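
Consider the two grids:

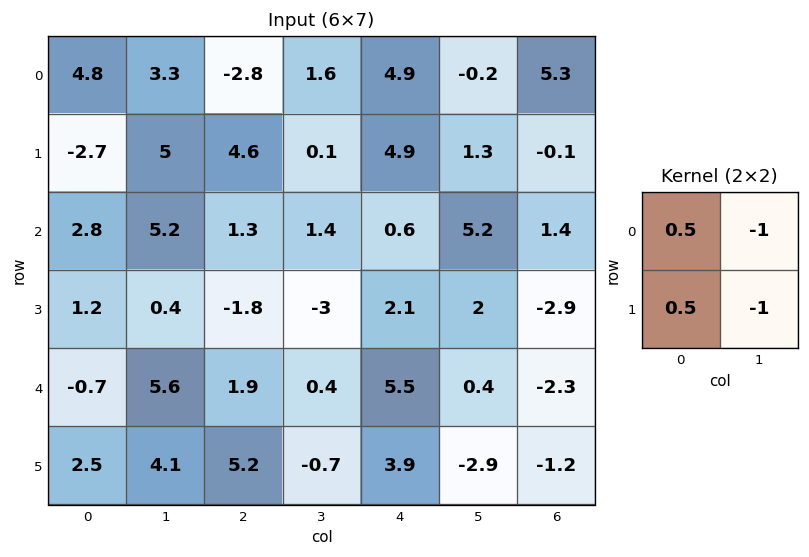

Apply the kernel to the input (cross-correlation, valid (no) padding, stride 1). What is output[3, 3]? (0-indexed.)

The receptive field on the input at this output position is [-3 2.1 / 0.4 5.5]. Elementwise product with the kernel and sum: -3·0.5 + 2.1·-1 + 0.4·0.5 + 5.5·-1.

-8.9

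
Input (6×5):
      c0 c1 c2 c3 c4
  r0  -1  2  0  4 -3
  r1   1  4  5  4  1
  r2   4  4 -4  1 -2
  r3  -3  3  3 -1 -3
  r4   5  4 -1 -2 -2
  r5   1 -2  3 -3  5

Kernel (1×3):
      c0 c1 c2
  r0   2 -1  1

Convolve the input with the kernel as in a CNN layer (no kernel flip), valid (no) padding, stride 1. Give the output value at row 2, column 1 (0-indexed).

13

The receptive field on the input at this output position is [4 -4 1]. Elementwise product with the kernel and sum: 4·2 + -4·-1 + 1·1.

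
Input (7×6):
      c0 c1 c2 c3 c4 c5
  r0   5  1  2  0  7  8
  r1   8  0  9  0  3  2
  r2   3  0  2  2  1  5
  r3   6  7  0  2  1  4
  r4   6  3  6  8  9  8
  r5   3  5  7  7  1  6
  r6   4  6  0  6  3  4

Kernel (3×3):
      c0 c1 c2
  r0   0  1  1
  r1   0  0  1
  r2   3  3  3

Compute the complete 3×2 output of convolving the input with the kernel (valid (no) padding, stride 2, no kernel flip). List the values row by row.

Output[0,0]: The receptive field on the input at this output position is [5 1 2 / 8 0 9 / 3 0 2]. Elementwise product with the kernel and sum: 1·1 + 2·1 + 9·1 + 3·3 + 0·3 + 2·3.
Output[0,1]: The receptive field on the input at this output position is [2 0 7 / 9 0 3 / 2 2 1]. Elementwise product with the kernel and sum: 0·1 + 7·1 + 3·1 + 2·3 + 2·3 + 1·3.

27 25
47 73
46 45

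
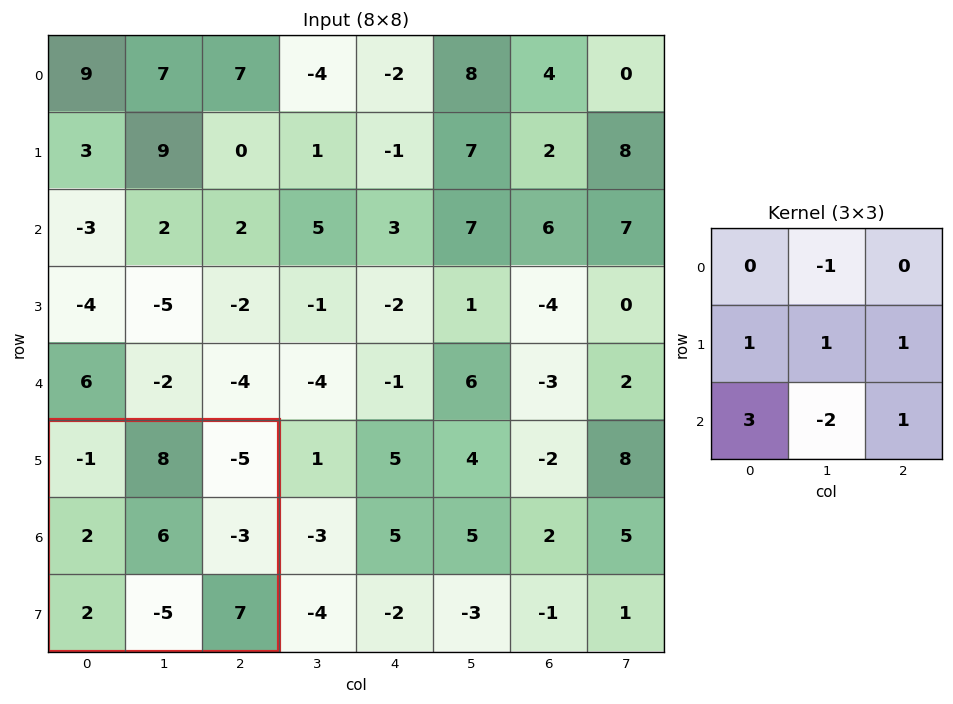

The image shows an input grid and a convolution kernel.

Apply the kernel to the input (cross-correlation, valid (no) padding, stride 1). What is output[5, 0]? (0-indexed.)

20

The receptive field on the input at this output position is [-1 8 -5 / 2 6 -3 / 2 -5 7]. Elementwise product with the kernel and sum: 8·-1 + 2·1 + 6·1 + -3·1 + 2·3 + -5·-2 + 7·1.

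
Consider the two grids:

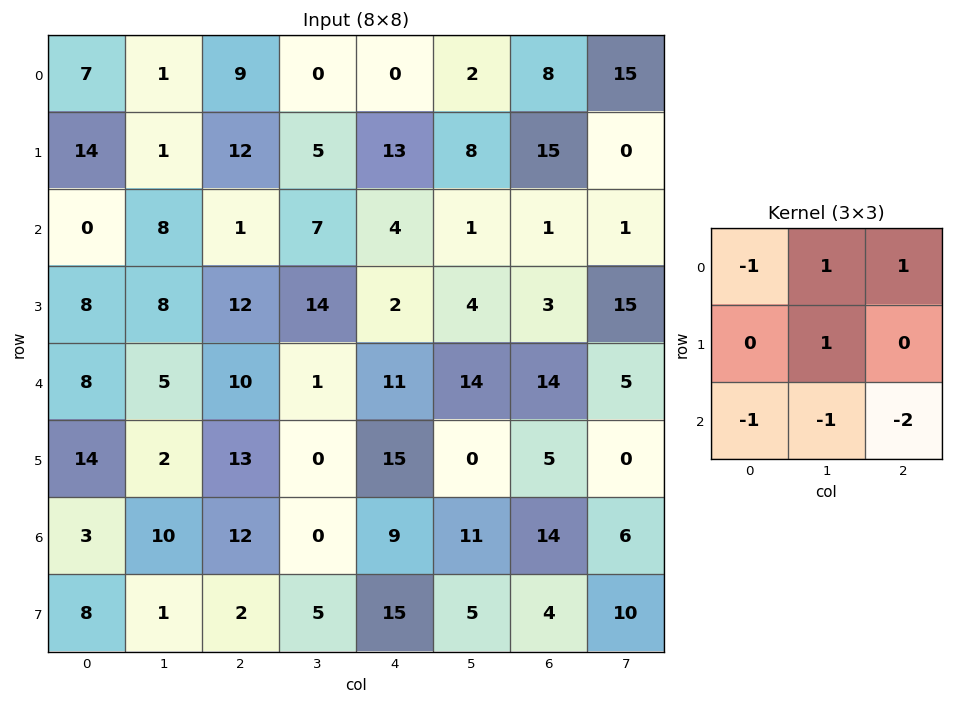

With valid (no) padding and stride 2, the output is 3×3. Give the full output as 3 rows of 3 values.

Output[0,0]: The receptive field on the input at this output position is [7 1 9 / 14 1 12 / 0 8 1]. Elementwise product with the kernel and sum: 7·-1 + 1·1 + 9·1 + 1·1 + 0·-1 + 8·-1 + 1·-2.

-6 -20 11
-16 -9 -51
-28 -28 -31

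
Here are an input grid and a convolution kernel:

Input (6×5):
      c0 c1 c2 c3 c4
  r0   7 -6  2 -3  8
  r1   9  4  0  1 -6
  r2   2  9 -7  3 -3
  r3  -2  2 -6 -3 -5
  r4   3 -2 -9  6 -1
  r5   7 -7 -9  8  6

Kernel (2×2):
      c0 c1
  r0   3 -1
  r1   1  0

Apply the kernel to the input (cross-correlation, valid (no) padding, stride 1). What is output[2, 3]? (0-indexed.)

The receptive field on the input at this output position is [3 -3 / -3 -5]. Elementwise product with the kernel and sum: 3·3 + -3·-1 + -3·1.

9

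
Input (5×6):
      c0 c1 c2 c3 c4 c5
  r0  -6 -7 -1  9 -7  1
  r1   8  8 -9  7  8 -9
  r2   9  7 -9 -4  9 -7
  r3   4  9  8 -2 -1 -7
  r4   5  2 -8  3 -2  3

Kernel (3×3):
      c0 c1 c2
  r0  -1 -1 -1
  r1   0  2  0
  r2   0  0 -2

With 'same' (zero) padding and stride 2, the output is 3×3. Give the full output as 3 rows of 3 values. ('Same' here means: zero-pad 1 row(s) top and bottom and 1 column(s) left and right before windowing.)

Output[0,0]: The receptive field on the zero-padded input at this output position is [0 0 0 / 0 -6 -7 / 0 8 8]. Elementwise product with the kernel and sum: 0·-1 + 0·-1 + 0·-1 + -6·2 + 8·-2.
Output[0,1]: The receptive field on the zero-padded input at this output position is [0 0 0 / -7 -1 9 / 8 -9 7]. Elementwise product with the kernel and sum: 0·-1 + 0·-1 + 0·-1 + -1·2 + 7·-2.

-28 -16 4
-16 -20 26
-3 -31 6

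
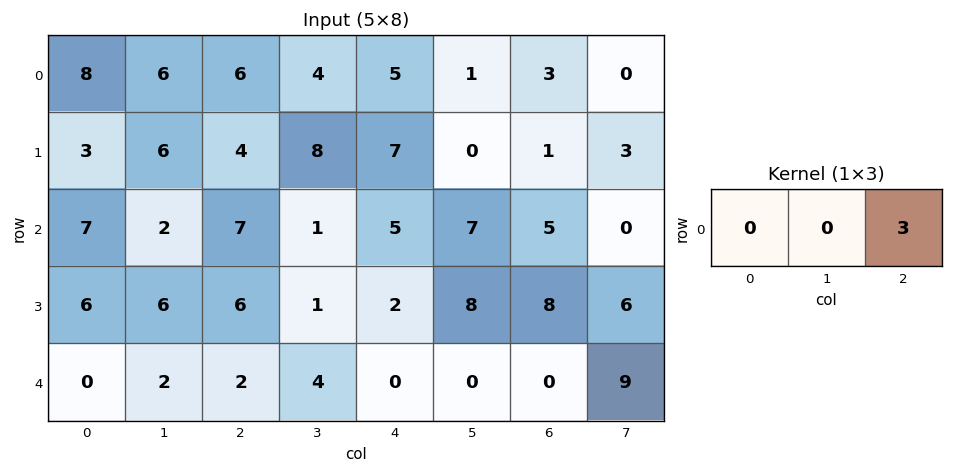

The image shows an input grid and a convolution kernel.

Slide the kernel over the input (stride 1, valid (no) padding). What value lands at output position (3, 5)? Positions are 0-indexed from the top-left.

18

The receptive field on the input at this output position is [8 8 6]. Elementwise product with the kernel and sum: 6·3.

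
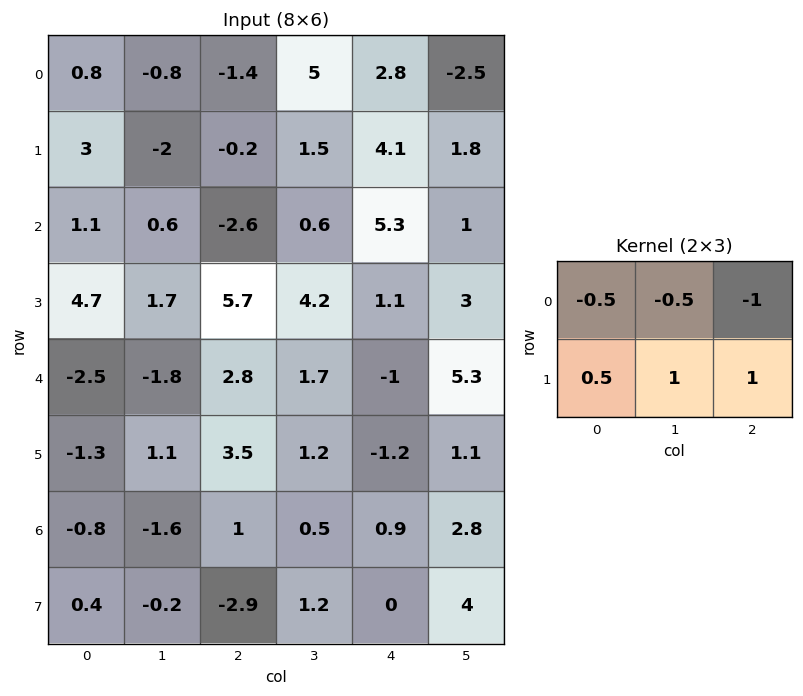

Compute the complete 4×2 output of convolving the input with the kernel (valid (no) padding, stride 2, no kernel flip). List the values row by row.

0.7 0.9
11.5 3.85
3.3 0.5
-2.7 -1.9

Output[0,0]: The receptive field on the input at this output position is [0.8 -0.8 -1.4 / 3 -2 -0.2]. Elementwise product with the kernel and sum: 0.8·-0.5 + -0.8·-0.5 + -1.4·-1 + 3·0.5 + -2·1 + -0.2·1.
Output[0,1]: The receptive field on the input at this output position is [-1.4 5 2.8 / -0.2 1.5 4.1]. Elementwise product with the kernel and sum: -1.4·-0.5 + 5·-0.5 + 2.8·-1 + -0.2·0.5 + 1.5·1 + 4.1·1.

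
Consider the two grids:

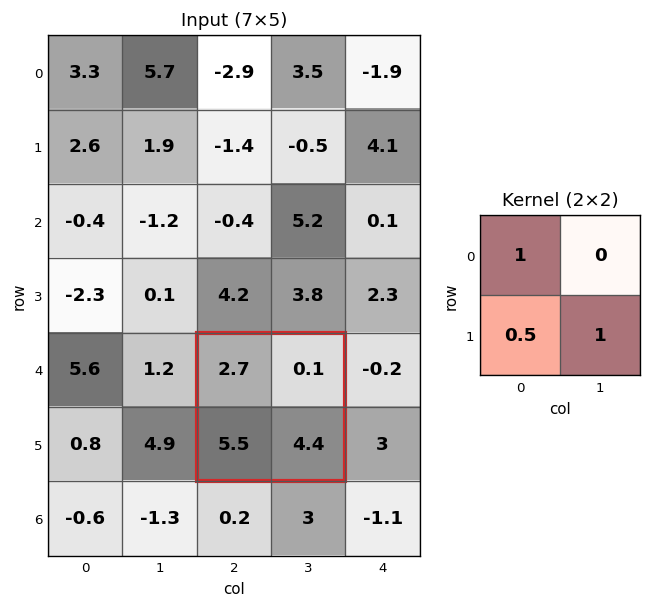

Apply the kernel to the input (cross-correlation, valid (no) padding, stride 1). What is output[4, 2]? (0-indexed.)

The receptive field on the input at this output position is [2.7 0.1 / 5.5 4.4]. Elementwise product with the kernel and sum: 2.7·1 + 5.5·0.5 + 4.4·1.

9.85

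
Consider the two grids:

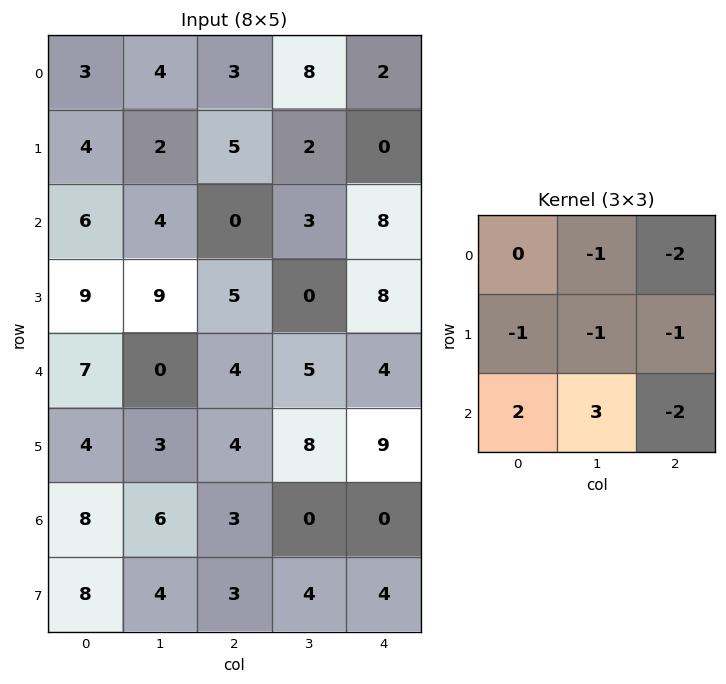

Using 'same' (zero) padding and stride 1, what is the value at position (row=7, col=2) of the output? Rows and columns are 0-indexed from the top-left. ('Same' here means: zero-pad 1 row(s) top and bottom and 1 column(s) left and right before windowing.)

-14

The receptive field on the zero-padded input at this output position is [6 3 0 / 4 3 4 / 0 0 0]. Elementwise product with the kernel and sum: 3·-1 + 0·-2 + 4·-1 + 3·-1 + 4·-1 + 0·2 + 0·3 + 0·-2.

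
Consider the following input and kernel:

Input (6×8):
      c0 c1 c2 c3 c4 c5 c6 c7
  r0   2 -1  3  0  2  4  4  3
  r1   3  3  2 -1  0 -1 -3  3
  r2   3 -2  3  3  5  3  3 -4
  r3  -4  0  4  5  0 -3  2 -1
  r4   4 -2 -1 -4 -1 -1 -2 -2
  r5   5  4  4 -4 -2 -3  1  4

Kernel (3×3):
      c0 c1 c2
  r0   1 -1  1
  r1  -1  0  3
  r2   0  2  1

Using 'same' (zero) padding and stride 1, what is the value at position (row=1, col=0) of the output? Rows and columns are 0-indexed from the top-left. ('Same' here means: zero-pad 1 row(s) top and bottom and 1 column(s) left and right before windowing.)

10

The receptive field on the zero-padded input at this output position is [0 2 -1 / 0 3 3 / 0 3 -2]. Elementwise product with the kernel and sum: 0·1 + 2·-1 + -1·1 + 0·-1 + 3·3 + 3·2 + -2·1.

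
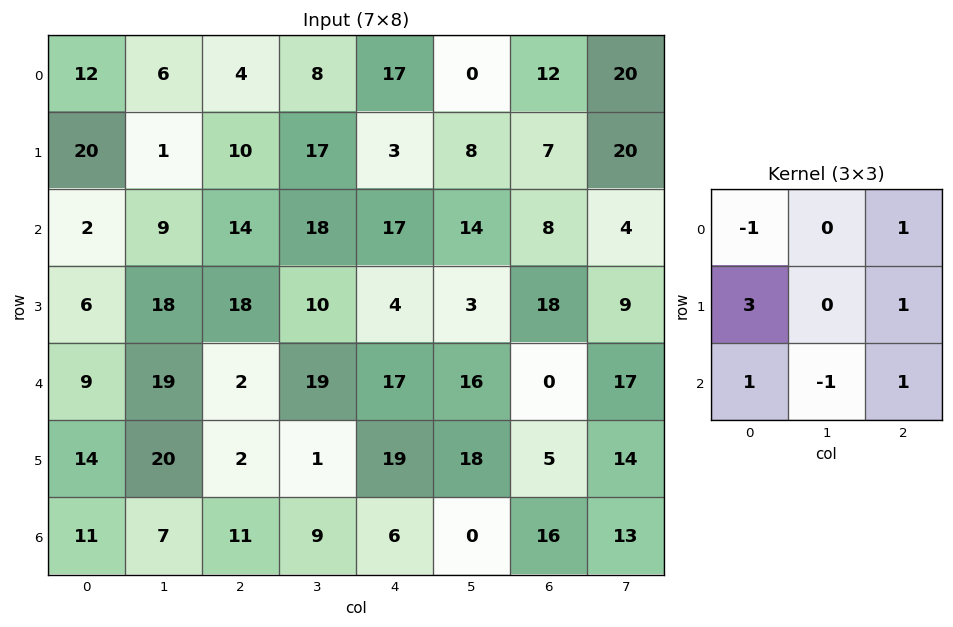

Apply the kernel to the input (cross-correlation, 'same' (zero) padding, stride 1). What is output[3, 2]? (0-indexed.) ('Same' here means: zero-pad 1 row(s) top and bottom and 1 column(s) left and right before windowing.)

The receptive field on the zero-padded input at this output position is [9 14 18 / 18 18 10 / 19 2 19]. Elementwise product with the kernel and sum: 9·-1 + 18·1 + 18·3 + 10·1 + 19·1 + 2·-1 + 19·1.

109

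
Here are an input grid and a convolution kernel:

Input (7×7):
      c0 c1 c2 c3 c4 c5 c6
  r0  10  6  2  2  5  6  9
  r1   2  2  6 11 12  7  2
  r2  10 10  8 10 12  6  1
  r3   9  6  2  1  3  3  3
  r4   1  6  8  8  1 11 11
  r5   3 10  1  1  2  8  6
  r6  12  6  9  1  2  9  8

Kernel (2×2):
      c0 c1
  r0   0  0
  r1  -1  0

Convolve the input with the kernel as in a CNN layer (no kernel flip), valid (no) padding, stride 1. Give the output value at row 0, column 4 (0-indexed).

-12

The receptive field on the input at this output position is [5 6 / 12 7]. Elementwise product with the kernel and sum: 12·-1.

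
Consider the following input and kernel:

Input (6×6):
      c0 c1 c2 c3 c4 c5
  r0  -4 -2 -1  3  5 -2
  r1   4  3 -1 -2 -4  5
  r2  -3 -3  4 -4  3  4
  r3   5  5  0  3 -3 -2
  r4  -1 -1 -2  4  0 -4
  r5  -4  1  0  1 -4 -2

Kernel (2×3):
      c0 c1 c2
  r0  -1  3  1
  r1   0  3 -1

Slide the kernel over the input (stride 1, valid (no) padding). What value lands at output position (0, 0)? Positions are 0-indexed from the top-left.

The receptive field on the input at this output position is [-4 -2 -1 / 4 3 -1]. Elementwise product with the kernel and sum: -4·-1 + -2·3 + -1·1 + 3·3 + -1·-1.

7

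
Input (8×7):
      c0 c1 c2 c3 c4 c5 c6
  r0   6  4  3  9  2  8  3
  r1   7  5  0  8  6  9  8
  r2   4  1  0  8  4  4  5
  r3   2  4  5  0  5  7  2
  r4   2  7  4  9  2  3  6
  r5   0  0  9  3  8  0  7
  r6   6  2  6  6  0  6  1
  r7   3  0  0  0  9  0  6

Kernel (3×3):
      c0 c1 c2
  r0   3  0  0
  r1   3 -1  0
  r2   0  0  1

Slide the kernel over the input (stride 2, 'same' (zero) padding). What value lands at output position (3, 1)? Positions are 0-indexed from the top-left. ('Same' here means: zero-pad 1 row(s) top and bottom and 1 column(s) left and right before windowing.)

0

The receptive field on the zero-padded input at this output position is [0 9 3 / 2 6 6 / 0 0 0]. Elementwise product with the kernel and sum: 0·3 + 2·3 + 6·-1 + 0·1.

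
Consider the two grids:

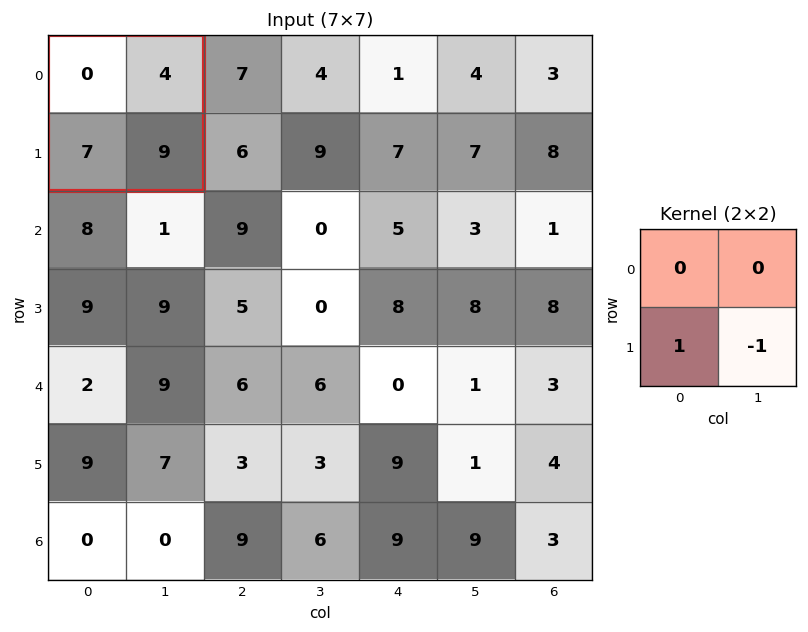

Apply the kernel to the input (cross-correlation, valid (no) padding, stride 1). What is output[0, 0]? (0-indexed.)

-2

The receptive field on the input at this output position is [0 4 / 7 9]. Elementwise product with the kernel and sum: 7·1 + 9·-1.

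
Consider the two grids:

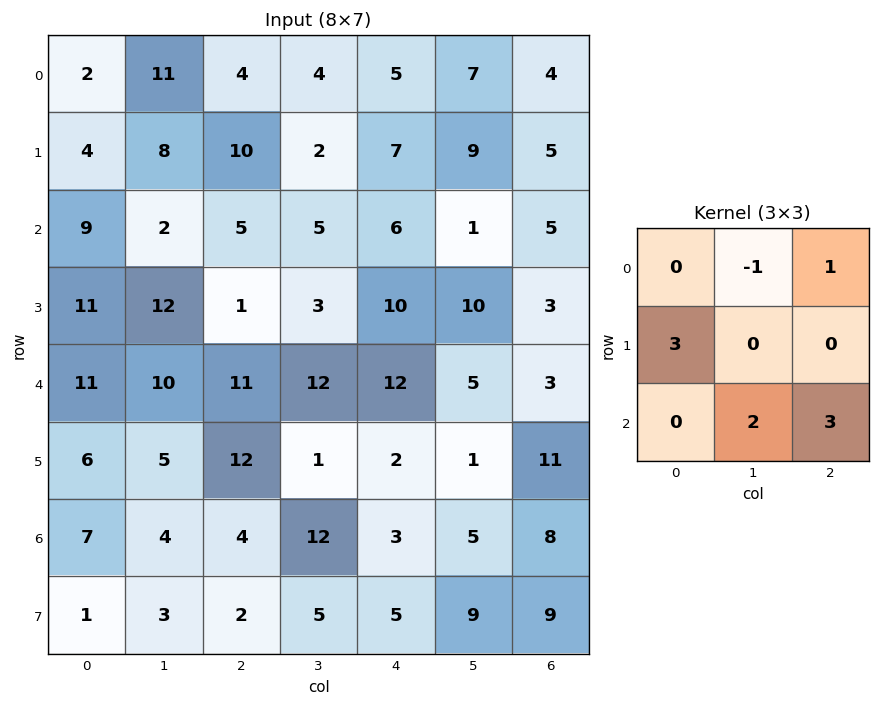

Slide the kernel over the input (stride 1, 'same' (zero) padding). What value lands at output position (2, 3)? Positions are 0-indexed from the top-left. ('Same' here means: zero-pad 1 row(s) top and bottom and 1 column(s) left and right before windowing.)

56

The receptive field on the zero-padded input at this output position is [10 2 7 / 5 5 6 / 1 3 10]. Elementwise product with the kernel and sum: 2·-1 + 7·1 + 5·3 + 3·2 + 10·3.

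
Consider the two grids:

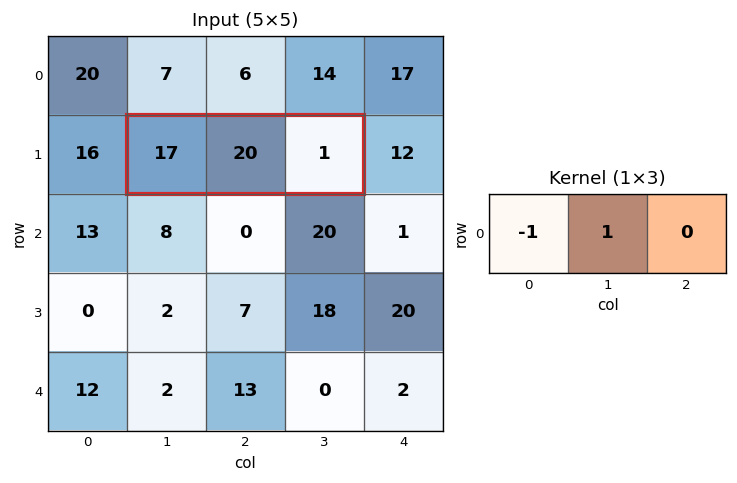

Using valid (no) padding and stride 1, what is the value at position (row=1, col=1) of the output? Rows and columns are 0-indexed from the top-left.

The receptive field on the input at this output position is [17 20 1]. Elementwise product with the kernel and sum: 17·-1 + 20·1.

3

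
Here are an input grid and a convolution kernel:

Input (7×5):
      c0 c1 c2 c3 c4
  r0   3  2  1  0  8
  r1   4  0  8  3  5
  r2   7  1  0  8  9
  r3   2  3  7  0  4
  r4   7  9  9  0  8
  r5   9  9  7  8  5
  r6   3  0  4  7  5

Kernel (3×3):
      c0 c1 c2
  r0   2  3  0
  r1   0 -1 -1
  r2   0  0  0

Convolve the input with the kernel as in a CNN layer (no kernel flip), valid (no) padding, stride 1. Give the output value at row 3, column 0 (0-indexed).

-5

The receptive field on the input at this output position is [2 3 7 / 7 9 9 / 9 9 7]. Elementwise product with the kernel and sum: 2·2 + 3·3 + 9·-1 + 9·-1.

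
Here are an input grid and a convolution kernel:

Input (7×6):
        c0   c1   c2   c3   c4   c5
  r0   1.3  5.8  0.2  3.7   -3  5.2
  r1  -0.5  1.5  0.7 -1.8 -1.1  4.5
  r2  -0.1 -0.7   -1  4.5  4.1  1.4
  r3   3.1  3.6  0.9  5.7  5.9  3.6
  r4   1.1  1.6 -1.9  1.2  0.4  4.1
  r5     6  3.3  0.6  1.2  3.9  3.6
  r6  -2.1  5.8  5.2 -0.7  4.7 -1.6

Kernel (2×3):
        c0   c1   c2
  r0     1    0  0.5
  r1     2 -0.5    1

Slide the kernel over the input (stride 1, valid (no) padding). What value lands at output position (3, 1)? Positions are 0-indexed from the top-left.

11.8

The receptive field on the input at this output position is [3.6 0.9 5.7 / 1.6 -1.9 1.2]. Elementwise product with the kernel and sum: 3.6·1 + 5.7·0.5 + 1.6·2 + -1.9·-0.5 + 1.2·1.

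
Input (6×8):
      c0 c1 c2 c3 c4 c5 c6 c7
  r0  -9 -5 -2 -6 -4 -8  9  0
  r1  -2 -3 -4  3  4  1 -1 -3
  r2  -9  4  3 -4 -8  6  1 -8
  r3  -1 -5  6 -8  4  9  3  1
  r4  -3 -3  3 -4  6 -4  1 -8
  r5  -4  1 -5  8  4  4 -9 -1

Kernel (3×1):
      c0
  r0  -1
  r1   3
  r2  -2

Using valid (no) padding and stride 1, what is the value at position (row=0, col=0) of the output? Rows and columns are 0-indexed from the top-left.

The receptive field on the input at this output position is [-9 / -2 / -9]. Elementwise product with the kernel and sum: -9·-1 + -2·3 + -9·-2.

21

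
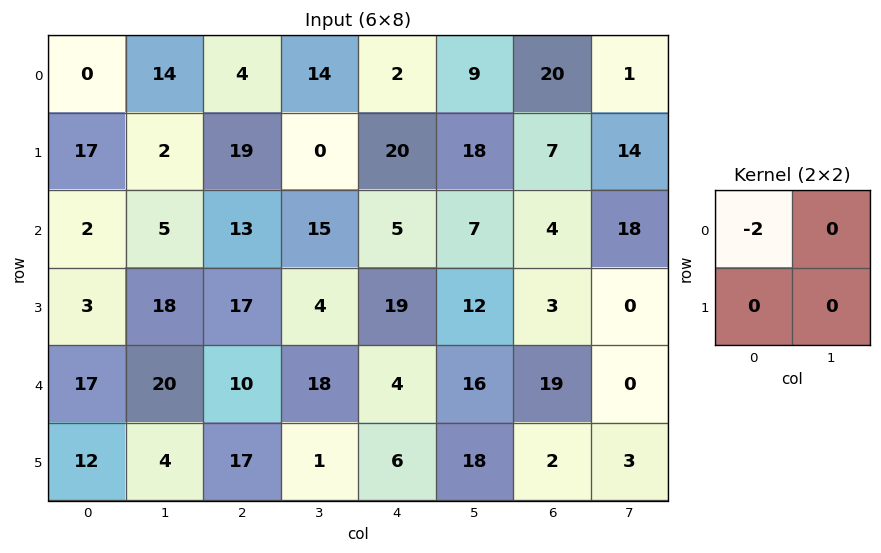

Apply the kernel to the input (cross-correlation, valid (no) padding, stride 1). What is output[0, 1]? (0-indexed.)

-28

The receptive field on the input at this output position is [14 4 / 2 19]. Elementwise product with the kernel and sum: 14·-2.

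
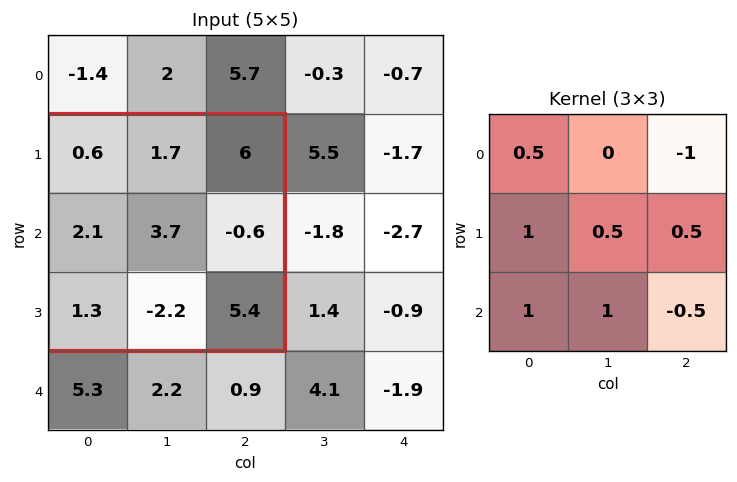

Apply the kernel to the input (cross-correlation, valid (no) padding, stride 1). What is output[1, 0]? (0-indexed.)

-5.65

The receptive field on the input at this output position is [0.6 1.7 6 / 2.1 3.7 -0.6 / 1.3 -2.2 5.4]. Elementwise product with the kernel and sum: 0.6·0.5 + 6·-1 + 2.1·1 + 3.7·0.5 + -0.6·0.5 + 1.3·1 + -2.2·1 + 5.4·-0.5.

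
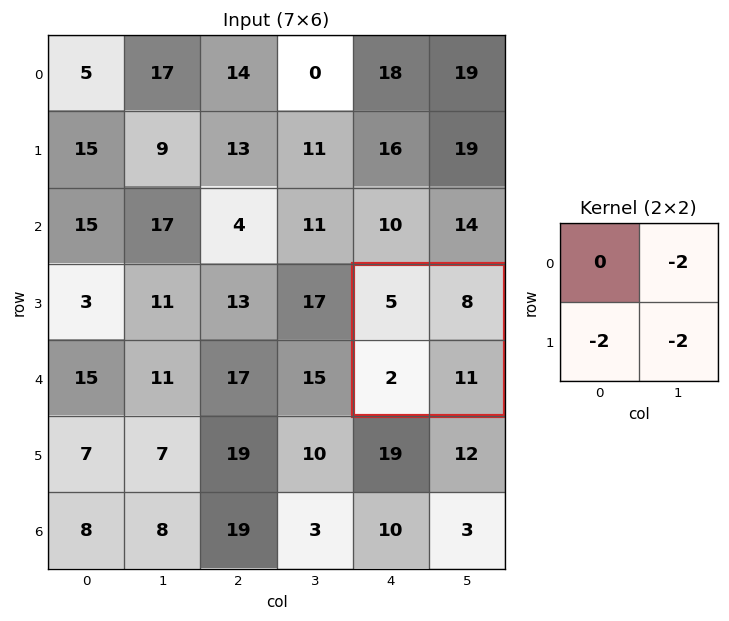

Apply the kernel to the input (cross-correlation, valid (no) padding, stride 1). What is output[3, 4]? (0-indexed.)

The receptive field on the input at this output position is [5 8 / 2 11]. Elementwise product with the kernel and sum: 8·-2 + 2·-2 + 11·-2.

-42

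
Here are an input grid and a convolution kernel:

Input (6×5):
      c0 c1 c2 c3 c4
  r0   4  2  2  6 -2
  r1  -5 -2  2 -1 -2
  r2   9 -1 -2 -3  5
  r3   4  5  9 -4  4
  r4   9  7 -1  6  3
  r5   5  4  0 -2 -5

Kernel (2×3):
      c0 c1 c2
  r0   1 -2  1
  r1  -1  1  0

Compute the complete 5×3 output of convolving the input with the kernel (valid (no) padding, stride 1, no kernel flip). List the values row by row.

Output[0,0]: The receptive field on the input at this output position is [4 2 2 / -5 -2 2]. Elementwise product with the kernel and sum: 4·1 + 2·-2 + 2·1 + -5·-1 + -2·1.

5 8 -15
-9 -8 1
10 4 -4
1 -25 28
-7 11 -12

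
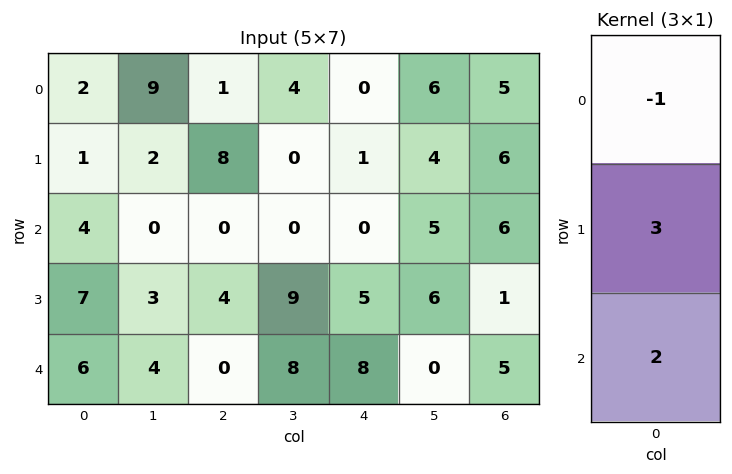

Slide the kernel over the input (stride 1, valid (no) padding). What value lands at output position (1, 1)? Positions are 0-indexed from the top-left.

The receptive field on the input at this output position is [2 / 0 / 3]. Elementwise product with the kernel and sum: 2·-1 + 0·3 + 3·2.

4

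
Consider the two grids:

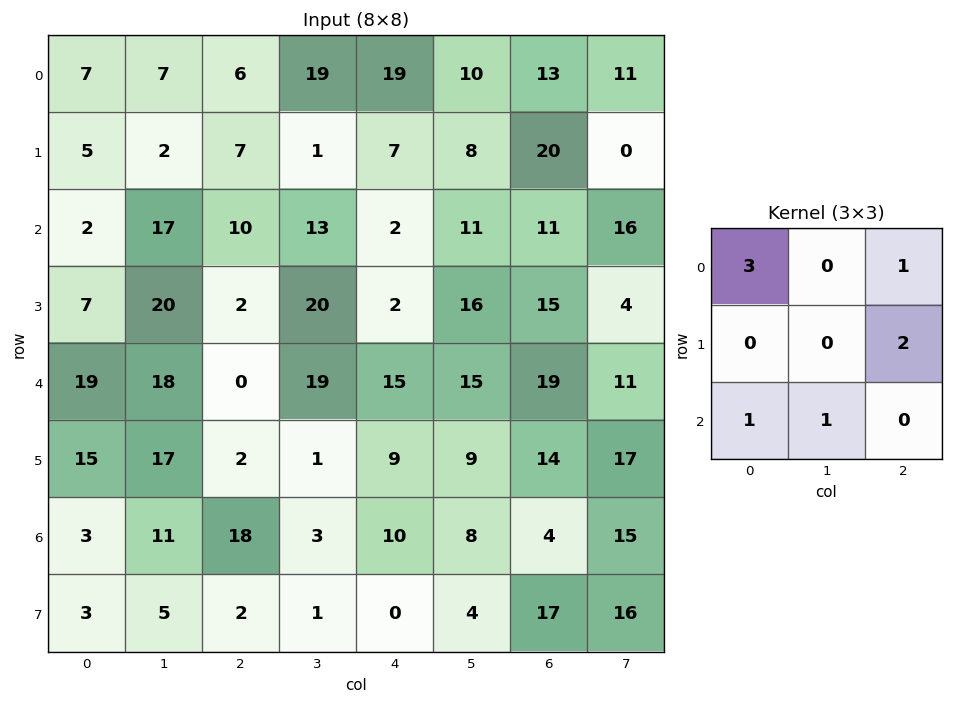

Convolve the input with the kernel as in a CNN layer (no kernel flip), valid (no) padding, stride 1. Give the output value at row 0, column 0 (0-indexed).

60

The receptive field on the input at this output position is [7 7 6 / 5 2 7 / 2 17 10]. Elementwise product with the kernel and sum: 7·3 + 6·1 + 7·2 + 2·1 + 17·1.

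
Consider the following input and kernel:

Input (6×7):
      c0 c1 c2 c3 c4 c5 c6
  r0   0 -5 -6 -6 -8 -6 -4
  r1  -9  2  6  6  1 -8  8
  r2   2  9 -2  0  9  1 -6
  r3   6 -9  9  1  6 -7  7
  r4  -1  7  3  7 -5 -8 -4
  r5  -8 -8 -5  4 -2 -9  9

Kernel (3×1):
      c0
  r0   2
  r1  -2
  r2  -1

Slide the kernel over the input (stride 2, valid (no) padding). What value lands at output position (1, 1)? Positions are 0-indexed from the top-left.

-25

The receptive field on the input at this output position is [-2 / 9 / 3]. Elementwise product with the kernel and sum: -2·2 + 9·-2 + 3·-1.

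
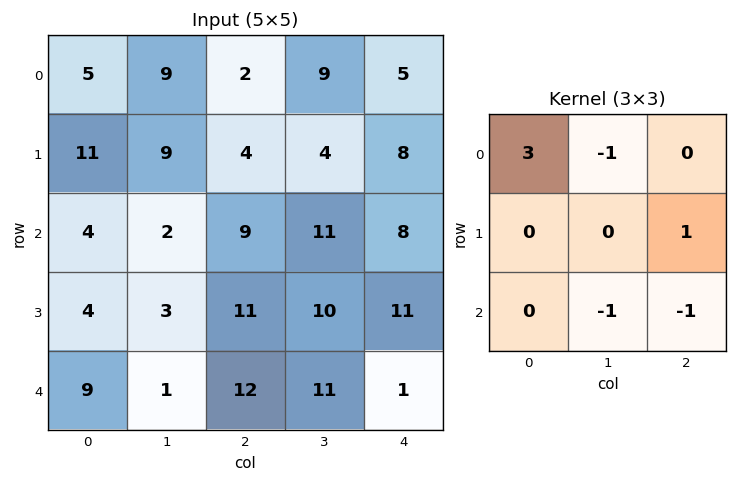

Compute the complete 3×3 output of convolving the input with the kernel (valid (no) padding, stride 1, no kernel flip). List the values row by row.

Output[0,0]: The receptive field on the input at this output position is [5 9 2 / 11 9 4 / 4 2 9]. Elementwise product with the kernel and sum: 5·3 + 9·-1 + 4·1 + 2·-1 + 9·-1.

-1 9 -14
19 13 -5
8 -16 15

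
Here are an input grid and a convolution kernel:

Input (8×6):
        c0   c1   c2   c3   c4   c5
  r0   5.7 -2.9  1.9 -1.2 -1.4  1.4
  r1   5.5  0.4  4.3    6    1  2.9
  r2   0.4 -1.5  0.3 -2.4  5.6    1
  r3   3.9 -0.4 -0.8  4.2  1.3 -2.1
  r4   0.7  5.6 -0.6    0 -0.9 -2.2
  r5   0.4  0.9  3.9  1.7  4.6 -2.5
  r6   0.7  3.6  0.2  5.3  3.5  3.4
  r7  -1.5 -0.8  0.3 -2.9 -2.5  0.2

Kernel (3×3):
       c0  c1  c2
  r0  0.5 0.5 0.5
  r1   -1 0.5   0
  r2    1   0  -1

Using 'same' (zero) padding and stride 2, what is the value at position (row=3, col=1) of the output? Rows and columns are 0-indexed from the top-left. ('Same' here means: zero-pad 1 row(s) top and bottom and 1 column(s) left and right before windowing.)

1.85

The receptive field on the zero-padded input at this output position is [0.9 3.9 1.7 / 3.6 0.2 5.3 / -0.8 0.3 -2.9]. Elementwise product with the kernel and sum: 0.9·0.5 + 3.9·0.5 + 1.7·0.5 + 3.6·-1 + 0.2·0.5 + -0.8·1 + -2.9·-1.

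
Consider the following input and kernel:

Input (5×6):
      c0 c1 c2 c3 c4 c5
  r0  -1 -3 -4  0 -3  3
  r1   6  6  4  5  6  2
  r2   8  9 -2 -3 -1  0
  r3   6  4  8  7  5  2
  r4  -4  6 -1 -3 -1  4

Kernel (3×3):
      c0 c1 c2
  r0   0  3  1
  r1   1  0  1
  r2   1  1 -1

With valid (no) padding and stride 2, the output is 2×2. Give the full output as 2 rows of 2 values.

Output[0,0]: The receptive field on the input at this output position is [-1 -3 -4 / 6 6 4 / 8 9 -2]. Elementwise product with the kernel and sum: -3·3 + -4·1 + 6·1 + 4·1 + 8·1 + 9·1 + -2·-1.

16 3
42 0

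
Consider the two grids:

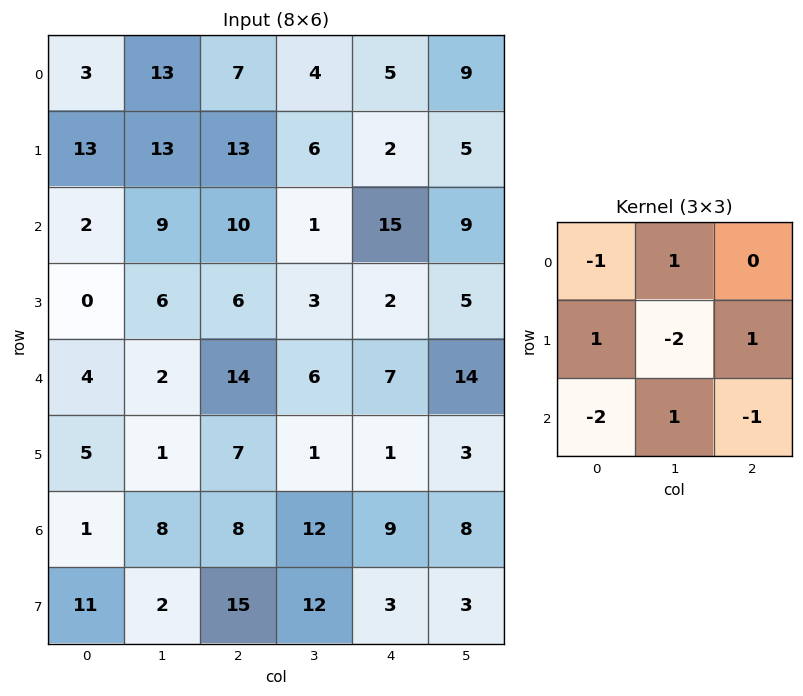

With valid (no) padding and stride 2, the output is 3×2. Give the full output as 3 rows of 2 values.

Output[0,0]: The receptive field on the input at this output position is [3 13 7 / 13 13 13 / 2 9 10]. Elementwise product with the kernel and sum: 3·-1 + 13·1 + 13·1 + 13·-2 + 13·1 + 2·-2 + 9·1 + 10·-1.
Output[0,1]: The receptive field on the input at this output position is [7 4 5 / 13 6 2 / 10 1 15]. Elementwise product with the kernel and sum: 7·-1 + 4·1 + 13·1 + 6·-2 + 2·1 + 10·-2 + 1·1 + 15·-1.

5 -34
-19 -36
6 -15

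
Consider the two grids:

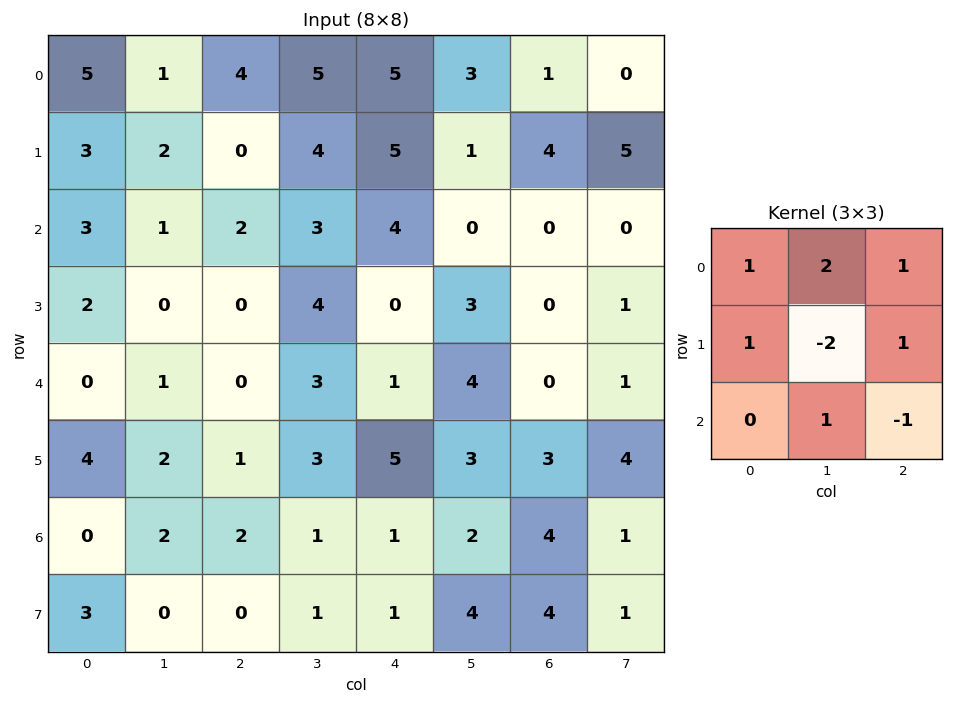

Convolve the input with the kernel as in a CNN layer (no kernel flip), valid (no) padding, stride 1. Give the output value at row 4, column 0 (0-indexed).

3

The receptive field on the input at this output position is [0 1 0 / 4 2 1 / 0 2 2]. Elementwise product with the kernel and sum: 0·1 + 1·2 + 0·1 + 4·1 + 2·-2 + 1·1 + 2·1 + 2·-1.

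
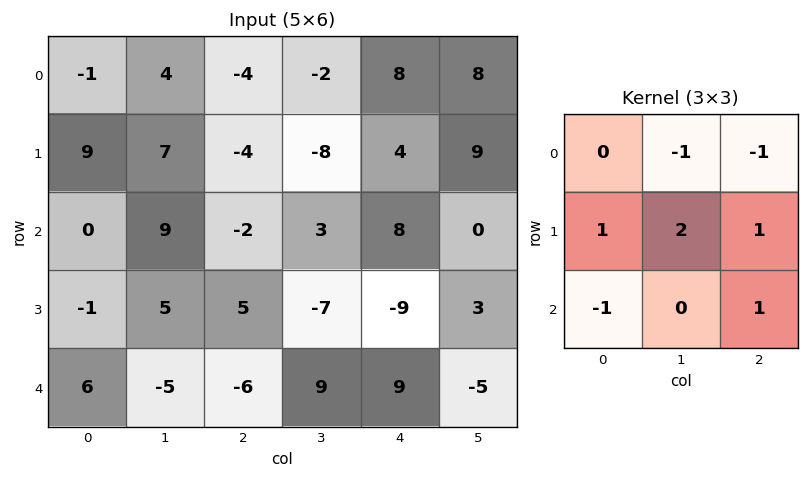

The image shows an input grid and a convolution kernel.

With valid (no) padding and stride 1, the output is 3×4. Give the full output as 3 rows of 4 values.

Output[0,0]: The receptive field on the input at this output position is [-1 4 -4 / 9 7 -4 / 0 9 -2]. Elementwise product with the kernel and sum: 4·-1 + -4·-1 + 9·1 + 7·2 + -4·1 + 0·-1 + -2·1.

17 -9 -12 -10
19 8 2 16
-5 21 -14 -44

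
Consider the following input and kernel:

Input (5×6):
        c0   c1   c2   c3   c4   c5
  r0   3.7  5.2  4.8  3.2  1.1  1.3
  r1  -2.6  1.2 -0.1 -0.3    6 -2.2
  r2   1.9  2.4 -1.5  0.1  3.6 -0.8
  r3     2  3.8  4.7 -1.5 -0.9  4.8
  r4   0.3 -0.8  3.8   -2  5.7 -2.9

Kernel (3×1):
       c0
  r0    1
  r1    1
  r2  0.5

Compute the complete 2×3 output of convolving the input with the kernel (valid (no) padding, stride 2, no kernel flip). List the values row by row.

Output[0,0]: The receptive field on the input at this output position is [3.7 / -2.6 / 1.9]. Elementwise product with the kernel and sum: 3.7·1 + -2.6·1 + 1.9·0.5.
Output[0,1]: The receptive field on the input at this output position is [4.8 / -0.1 / -1.5]. Elementwise product with the kernel and sum: 4.8·1 + -0.1·1 + -1.5·0.5.

2.05 3.95 8.9
4.05 5.1 5.55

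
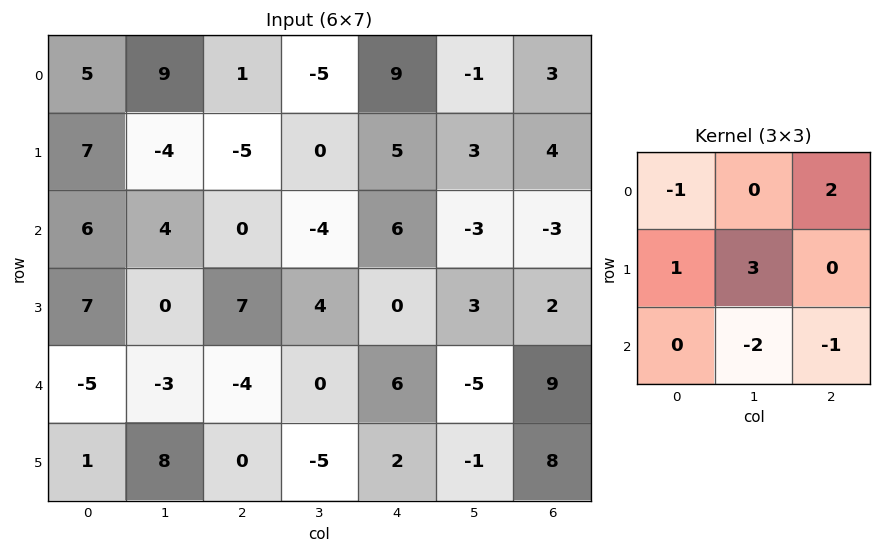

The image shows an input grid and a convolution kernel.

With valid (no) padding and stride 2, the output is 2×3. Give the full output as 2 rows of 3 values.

Output[0,0]: The receptive field on the input at this output position is [5 9 1 / 7 -4 -5 / 6 4 0]. Elementwise product with the kernel and sum: 5·-1 + 1·2 + 7·1 + -4·3 + 4·-2 + 0·-1.
Output[0,1]: The receptive field on the input at this output position is [1 -5 9 / -5 0 5 / 0 -4 6]. Elementwise product with the kernel and sum: 1·-1 + 9·2 + -5·1 + 0·3 + -4·-2 + 6·-1.

-16 14 20
11 25 -2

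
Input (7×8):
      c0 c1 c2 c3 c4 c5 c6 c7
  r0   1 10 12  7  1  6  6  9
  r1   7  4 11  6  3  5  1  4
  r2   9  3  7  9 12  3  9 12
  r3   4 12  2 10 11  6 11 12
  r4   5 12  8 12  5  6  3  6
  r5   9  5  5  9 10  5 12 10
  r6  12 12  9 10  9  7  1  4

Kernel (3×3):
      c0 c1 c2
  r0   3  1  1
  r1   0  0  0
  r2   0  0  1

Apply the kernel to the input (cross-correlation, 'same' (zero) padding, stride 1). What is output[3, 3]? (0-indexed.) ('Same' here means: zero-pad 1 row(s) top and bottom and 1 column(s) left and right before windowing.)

47

The receptive field on the zero-padded input at this output position is [7 9 12 / 2 10 11 / 8 12 5]. Elementwise product with the kernel and sum: 7·3 + 9·1 + 12·1 + 5·1.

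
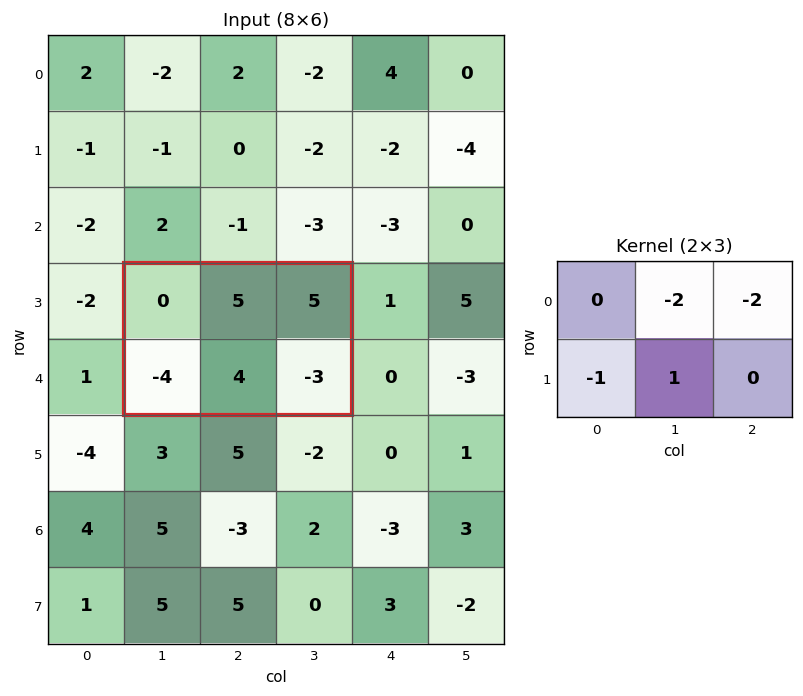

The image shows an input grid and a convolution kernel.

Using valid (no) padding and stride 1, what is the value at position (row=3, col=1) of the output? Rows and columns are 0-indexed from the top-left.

-12

The receptive field on the input at this output position is [0 5 5 / -4 4 -3]. Elementwise product with the kernel and sum: 5·-2 + 5·-2 + -4·-1 + 4·1.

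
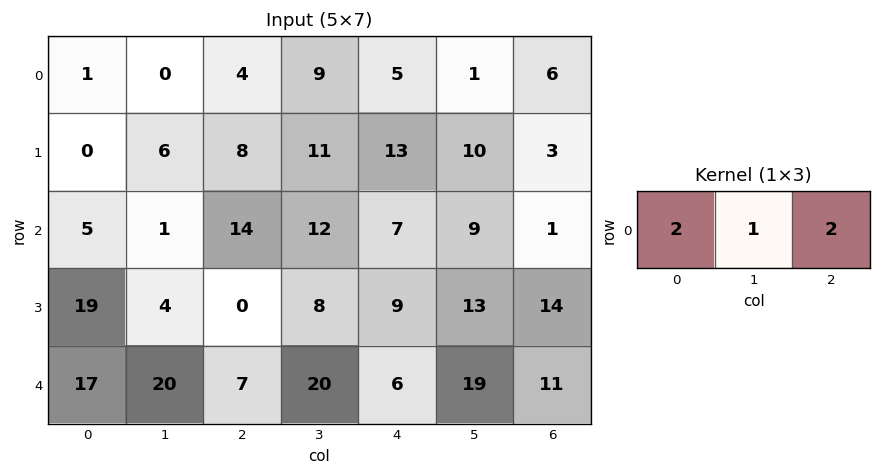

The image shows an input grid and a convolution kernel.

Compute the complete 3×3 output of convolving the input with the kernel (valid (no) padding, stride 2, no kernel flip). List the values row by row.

Output[0,0]: The receptive field on the input at this output position is [1 0 4]. Elementwise product with the kernel and sum: 1·2 + 0·1 + 4·2.
Output[0,1]: The receptive field on the input at this output position is [4 9 5]. Elementwise product with the kernel and sum: 4·2 + 9·1 + 5·2.

10 27 23
39 54 25
68 46 53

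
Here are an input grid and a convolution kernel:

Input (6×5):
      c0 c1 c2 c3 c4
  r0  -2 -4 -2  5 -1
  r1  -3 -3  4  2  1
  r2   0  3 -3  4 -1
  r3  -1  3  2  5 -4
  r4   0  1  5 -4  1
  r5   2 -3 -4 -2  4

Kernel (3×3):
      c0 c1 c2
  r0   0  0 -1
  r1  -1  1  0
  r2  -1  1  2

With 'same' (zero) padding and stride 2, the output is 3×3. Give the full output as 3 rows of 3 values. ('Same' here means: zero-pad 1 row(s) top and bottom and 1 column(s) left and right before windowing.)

Output[0,0]: The receptive field on the zero-padded input at this output position is [0 0 0 / 0 -2 -4 / 0 -3 -3]. Elementwise product with the kernel and sum: 0·-1 + 0·-1 + -2·1 + 0·-1 + -3·1 + -3·2.

-11 13 -7
8 1 -14
-7 -6 11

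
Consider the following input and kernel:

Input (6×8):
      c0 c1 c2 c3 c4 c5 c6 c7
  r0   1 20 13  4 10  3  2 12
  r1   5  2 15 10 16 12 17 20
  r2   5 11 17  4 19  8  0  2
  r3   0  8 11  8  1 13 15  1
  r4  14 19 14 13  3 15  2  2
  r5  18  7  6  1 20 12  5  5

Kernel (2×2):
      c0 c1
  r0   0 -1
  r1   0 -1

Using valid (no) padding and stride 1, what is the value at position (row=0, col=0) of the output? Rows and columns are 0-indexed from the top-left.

The receptive field on the input at this output position is [1 20 / 5 2]. Elementwise product with the kernel and sum: 20·-1 + 2·-1.

-22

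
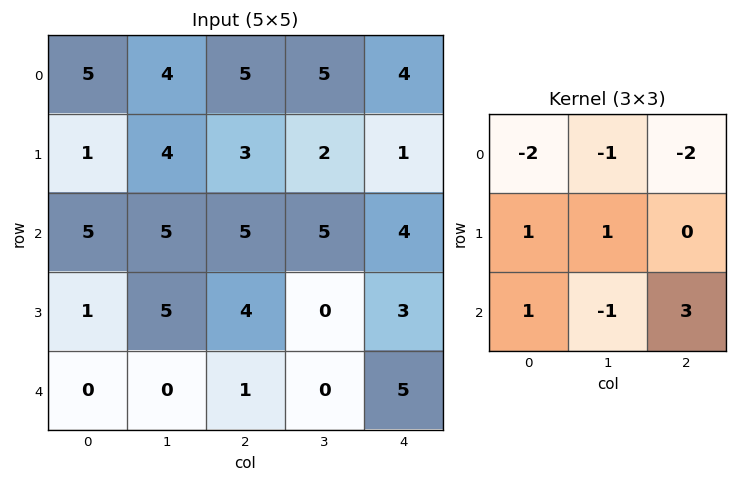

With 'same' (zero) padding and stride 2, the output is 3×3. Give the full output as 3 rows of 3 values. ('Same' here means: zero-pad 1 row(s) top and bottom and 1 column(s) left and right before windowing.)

16 16 10
10 -4 1
-11 -13 2

Output[0,0]: The receptive field on the zero-padded input at this output position is [0 0 0 / 0 5 4 / 0 1 4]. Elementwise product with the kernel and sum: 0·-2 + 0·-1 + 0·-2 + 0·1 + 5·1 + 0·1 + 1·-1 + 4·3.
Output[0,1]: The receptive field on the zero-padded input at this output position is [0 0 0 / 4 5 5 / 4 3 2]. Elementwise product with the kernel and sum: 0·-2 + 0·-1 + 0·-2 + 4·1 + 5·1 + 4·1 + 3·-1 + 2·3.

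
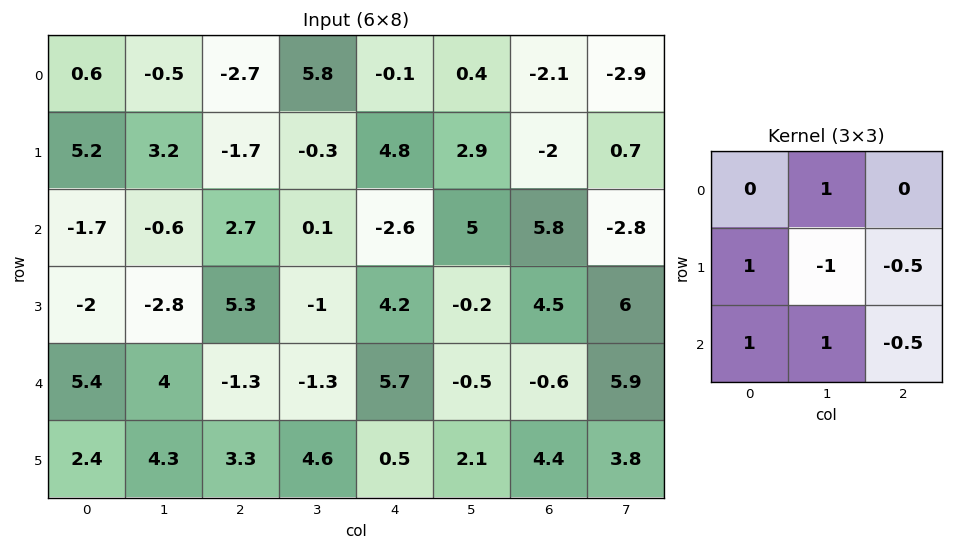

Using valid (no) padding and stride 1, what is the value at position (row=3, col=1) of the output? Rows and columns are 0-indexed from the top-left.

The receptive field on the input at this output position is [-2.8 5.3 -1 / 4 -1.3 -1.3 / 4.3 3.3 4.6]. Elementwise product with the kernel and sum: 5.3·1 + 4·1 + -1.3·-1 + -1.3·-0.5 + 4.3·1 + 3.3·1 + 4.6·-0.5.

16.55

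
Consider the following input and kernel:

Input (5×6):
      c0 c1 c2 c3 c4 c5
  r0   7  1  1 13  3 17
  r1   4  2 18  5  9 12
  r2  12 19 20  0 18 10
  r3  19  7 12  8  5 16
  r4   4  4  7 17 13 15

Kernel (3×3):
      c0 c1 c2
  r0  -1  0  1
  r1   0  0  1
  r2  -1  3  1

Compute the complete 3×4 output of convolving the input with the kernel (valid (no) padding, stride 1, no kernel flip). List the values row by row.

Output[0,0]: The receptive field on the input at this output position is [7 1 1 / 4 2 18 / 12 19 20]. Elementwise product with the kernel and sum: 7·-1 + 1·1 + 18·1 + 12·-1 + 19·3 + 20·1.

77 58 9 80
48 40 26 40
35 23 60 63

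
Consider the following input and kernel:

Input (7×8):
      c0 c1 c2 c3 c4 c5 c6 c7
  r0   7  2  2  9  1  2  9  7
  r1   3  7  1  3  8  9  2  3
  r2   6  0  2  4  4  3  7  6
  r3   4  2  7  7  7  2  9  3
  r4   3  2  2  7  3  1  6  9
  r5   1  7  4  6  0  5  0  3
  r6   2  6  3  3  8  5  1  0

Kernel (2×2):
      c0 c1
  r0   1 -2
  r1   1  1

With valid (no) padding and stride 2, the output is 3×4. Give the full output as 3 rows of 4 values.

13 -12 14 0
12 8 7 7
7 -2 6 -9

Output[0,0]: The receptive field on the input at this output position is [7 2 / 3 7]. Elementwise product with the kernel and sum: 7·1 + 2·-2 + 3·1 + 7·1.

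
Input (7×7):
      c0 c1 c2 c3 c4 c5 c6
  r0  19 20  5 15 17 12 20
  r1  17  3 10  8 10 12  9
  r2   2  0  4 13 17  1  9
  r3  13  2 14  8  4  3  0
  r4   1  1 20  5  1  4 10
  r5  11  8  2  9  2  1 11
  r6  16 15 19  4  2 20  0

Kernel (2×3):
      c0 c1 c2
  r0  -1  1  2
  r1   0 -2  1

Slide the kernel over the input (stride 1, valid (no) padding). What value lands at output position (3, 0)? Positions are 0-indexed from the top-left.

35

The receptive field on the input at this output position is [13 2 14 / 1 1 20]. Elementwise product with the kernel and sum: 13·-1 + 2·1 + 14·2 + 1·-2 + 20·1.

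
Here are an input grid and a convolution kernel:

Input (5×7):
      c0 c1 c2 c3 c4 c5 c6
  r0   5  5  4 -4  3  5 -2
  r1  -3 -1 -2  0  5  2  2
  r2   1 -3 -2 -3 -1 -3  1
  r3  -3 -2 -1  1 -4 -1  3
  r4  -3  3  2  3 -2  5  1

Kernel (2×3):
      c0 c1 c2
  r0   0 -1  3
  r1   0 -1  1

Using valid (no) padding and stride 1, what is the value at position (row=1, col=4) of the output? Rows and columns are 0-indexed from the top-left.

The receptive field on the input at this output position is [5 2 2 / -1 -3 1]. Elementwise product with the kernel and sum: 2·-1 + 2·3 + -3·-1 + 1·1.

8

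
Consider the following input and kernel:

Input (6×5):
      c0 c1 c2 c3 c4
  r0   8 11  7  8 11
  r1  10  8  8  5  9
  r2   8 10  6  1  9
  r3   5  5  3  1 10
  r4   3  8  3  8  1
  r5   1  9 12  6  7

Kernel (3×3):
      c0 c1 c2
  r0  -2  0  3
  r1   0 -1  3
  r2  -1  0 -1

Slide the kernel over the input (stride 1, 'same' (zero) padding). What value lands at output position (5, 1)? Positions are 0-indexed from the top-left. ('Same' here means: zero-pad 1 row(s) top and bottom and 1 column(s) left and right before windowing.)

The receptive field on the zero-padded input at this output position is [3 8 3 / 1 9 12 / 0 0 0]. Elementwise product with the kernel and sum: 3·-2 + 3·3 + 9·-1 + 12·3 + 0·-1 + 0·-1.

30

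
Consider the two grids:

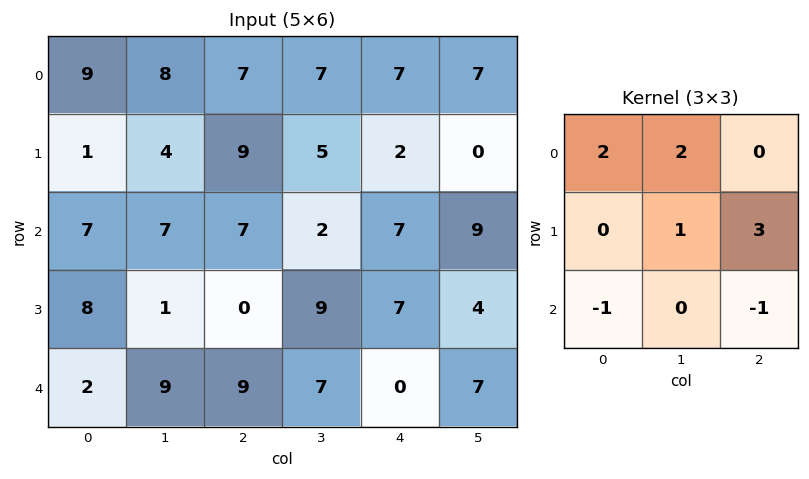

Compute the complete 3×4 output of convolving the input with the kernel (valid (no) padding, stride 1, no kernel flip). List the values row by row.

51 45 25 19
30 29 44 35
18 39 39 23

Output[0,0]: The receptive field on the input at this output position is [9 8 7 / 1 4 9 / 7 7 7]. Elementwise product with the kernel and sum: 9·2 + 8·2 + 4·1 + 9·3 + 7·-1 + 7·-1.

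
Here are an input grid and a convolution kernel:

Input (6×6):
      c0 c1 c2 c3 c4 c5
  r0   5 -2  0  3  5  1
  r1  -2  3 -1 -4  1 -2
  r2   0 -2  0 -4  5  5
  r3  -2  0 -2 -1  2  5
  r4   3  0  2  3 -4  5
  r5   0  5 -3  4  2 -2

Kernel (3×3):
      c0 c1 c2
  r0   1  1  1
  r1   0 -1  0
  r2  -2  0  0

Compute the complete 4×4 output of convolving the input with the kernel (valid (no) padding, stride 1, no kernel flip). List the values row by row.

0 6 12 16
6 -2 4 -8
-8 -4 -2 -2
-4 -15 2 2

Output[0,0]: The receptive field on the input at this output position is [5 -2 0 / -2 3 -1 / 0 -2 0]. Elementwise product with the kernel and sum: 5·1 + -2·1 + 0·1 + 3·-1 + 0·-2.
Output[0,1]: The receptive field on the input at this output position is [-2 0 3 / 3 -1 -4 / -2 0 -4]. Elementwise product with the kernel and sum: -2·1 + 0·1 + 3·1 + -1·-1 + -2·-2.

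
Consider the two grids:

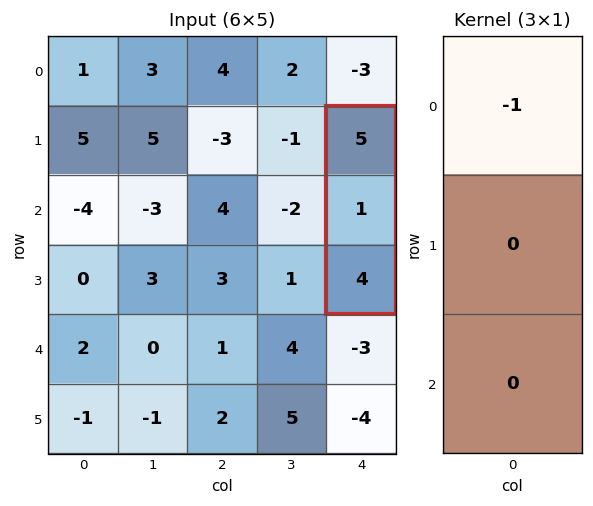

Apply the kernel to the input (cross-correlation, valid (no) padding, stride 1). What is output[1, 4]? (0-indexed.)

The receptive field on the input at this output position is [5 / 1 / 4]. Elementwise product with the kernel and sum: 5·-1.

-5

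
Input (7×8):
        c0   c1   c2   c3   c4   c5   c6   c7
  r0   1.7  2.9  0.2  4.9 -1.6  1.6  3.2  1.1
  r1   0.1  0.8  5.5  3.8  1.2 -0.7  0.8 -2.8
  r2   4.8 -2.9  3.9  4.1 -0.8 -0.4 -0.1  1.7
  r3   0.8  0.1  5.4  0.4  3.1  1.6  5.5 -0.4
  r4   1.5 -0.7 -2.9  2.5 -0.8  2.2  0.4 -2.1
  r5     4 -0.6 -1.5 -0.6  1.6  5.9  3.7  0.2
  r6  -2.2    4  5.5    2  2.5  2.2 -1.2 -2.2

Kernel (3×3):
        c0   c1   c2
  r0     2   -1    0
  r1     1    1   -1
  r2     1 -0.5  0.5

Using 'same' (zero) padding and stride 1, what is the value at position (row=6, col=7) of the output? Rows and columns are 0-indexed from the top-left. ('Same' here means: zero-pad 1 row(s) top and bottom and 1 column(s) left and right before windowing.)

The receptive field on the zero-padded input at this output position is [3.7 0.2 0 / -1.2 -2.2 0 / 0 0 0]. Elementwise product with the kernel and sum: 3.7·2 + 0.2·-1 + -1.2·1 + -2.2·1 + 0·-1 + 0·1 + 0·-0.5 + 0·0.5.

3.8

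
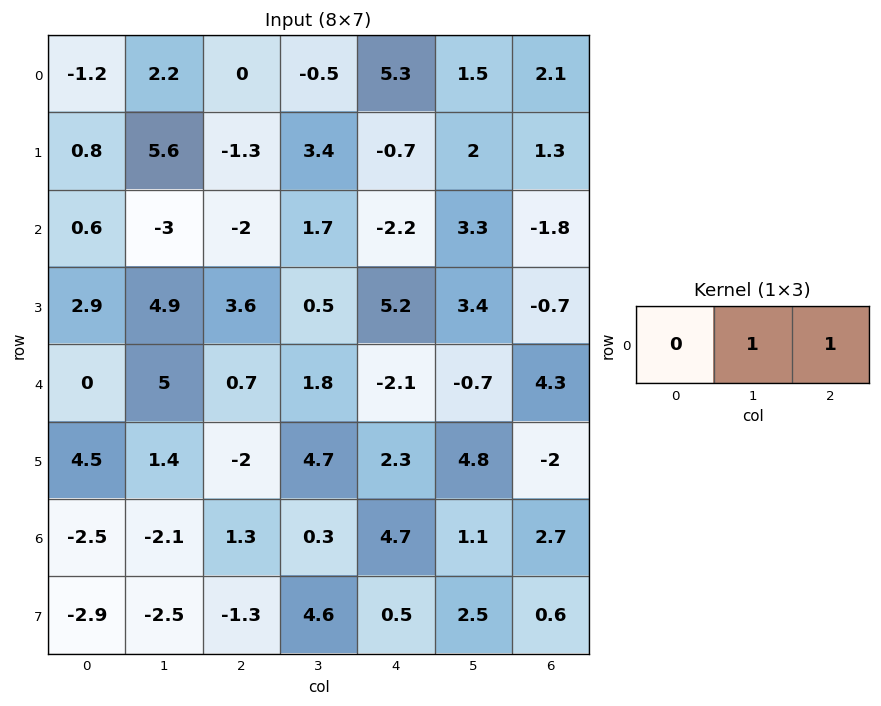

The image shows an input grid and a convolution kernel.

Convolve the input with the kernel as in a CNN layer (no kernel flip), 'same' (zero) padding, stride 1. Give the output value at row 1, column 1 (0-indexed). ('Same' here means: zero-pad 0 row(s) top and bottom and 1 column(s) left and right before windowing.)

The receptive field on the zero-padded input at this output position is [0.8 5.6 -1.3]. Elementwise product with the kernel and sum: 5.6·1 + -1.3·1.

4.3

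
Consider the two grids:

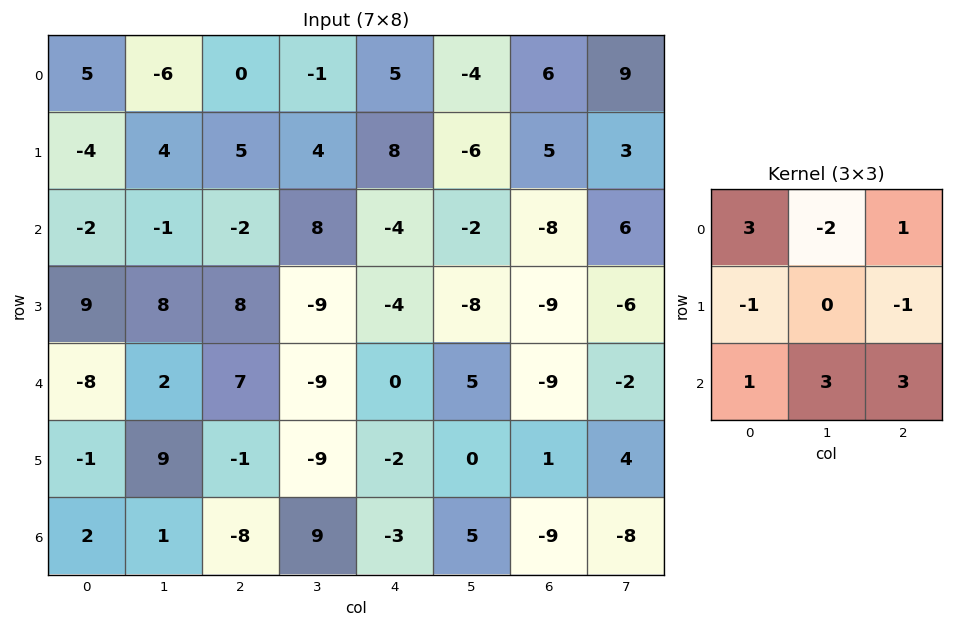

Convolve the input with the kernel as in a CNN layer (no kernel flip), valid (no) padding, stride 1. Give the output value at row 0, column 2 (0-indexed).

4

The receptive field on the input at this output position is [0 -1 5 / 5 4 8 / -2 8 -4]. Elementwise product with the kernel and sum: 0·3 + -1·-2 + 5·1 + 5·-1 + 8·-1 + -2·1 + 8·3 + -4·3.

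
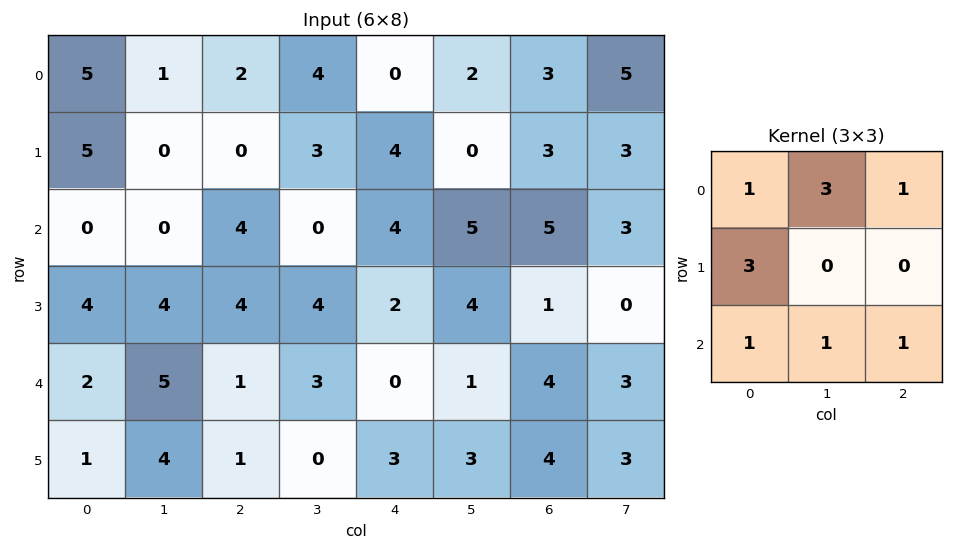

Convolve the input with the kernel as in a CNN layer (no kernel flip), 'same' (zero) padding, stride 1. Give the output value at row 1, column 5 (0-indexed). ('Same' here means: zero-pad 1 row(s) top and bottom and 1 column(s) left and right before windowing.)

The receptive field on the zero-padded input at this output position is [0 2 3 / 4 0 3 / 4 5 5]. Elementwise product with the kernel and sum: 0·1 + 2·3 + 3·1 + 4·3 + 4·1 + 5·1 + 5·1.

35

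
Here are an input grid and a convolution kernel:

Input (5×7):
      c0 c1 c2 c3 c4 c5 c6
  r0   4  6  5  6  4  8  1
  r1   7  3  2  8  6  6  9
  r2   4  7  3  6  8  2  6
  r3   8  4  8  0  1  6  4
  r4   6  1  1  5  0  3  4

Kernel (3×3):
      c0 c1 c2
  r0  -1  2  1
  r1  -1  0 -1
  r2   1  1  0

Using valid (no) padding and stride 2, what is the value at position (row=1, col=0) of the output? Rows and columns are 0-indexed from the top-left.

4

The receptive field on the input at this output position is [4 7 3 / 8 4 8 / 6 1 1]. Elementwise product with the kernel and sum: 4·-1 + 7·2 + 3·1 + 8·-1 + 8·-1 + 6·1 + 1·1.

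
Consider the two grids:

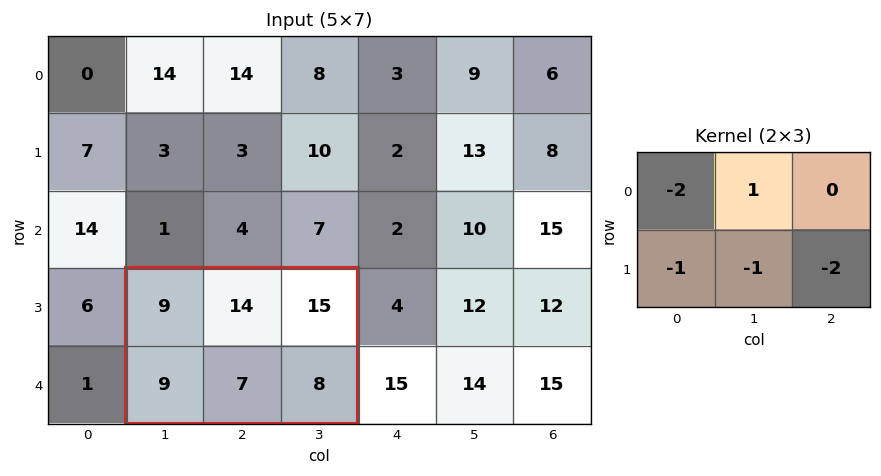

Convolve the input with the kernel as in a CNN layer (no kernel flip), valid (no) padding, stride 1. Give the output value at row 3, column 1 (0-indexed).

-36

The receptive field on the input at this output position is [9 14 15 / 9 7 8]. Elementwise product with the kernel and sum: 9·-2 + 14·1 + 9·-1 + 7·-1 + 8·-2.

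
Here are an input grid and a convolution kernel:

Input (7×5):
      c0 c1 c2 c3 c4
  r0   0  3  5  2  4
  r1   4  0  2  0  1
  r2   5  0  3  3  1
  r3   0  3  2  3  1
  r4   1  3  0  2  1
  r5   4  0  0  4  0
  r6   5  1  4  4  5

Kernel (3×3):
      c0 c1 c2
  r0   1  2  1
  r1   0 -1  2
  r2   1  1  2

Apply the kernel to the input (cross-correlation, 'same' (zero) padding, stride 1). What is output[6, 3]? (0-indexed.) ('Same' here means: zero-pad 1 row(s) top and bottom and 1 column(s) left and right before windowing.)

14

The receptive field on the zero-padded input at this output position is [0 4 0 / 4 4 5 / 0 0 0]. Elementwise product with the kernel and sum: 0·1 + 4·2 + 0·1 + 4·-1 + 5·2 + 0·1 + 0·1 + 0·2.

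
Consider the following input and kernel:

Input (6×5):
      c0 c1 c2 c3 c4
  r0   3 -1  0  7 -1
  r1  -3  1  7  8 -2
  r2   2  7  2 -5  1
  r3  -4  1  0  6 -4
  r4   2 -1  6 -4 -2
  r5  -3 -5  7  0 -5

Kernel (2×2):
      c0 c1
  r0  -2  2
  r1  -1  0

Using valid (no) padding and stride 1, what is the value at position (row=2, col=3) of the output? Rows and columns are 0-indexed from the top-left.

6

The receptive field on the input at this output position is [-5 1 / 6 -4]. Elementwise product with the kernel and sum: -5·-2 + 1·2 + 6·-1.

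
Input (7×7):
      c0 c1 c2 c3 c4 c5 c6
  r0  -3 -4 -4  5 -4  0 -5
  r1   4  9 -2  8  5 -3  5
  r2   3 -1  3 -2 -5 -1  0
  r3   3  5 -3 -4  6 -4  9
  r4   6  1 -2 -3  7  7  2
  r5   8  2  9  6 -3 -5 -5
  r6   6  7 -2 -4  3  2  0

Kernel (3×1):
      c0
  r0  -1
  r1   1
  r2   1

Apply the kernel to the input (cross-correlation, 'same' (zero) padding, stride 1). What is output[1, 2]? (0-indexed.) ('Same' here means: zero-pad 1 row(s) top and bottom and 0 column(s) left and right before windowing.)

The receptive field on the zero-padded input at this output position is [-4 / -2 / 3]. Elementwise product with the kernel and sum: -4·-1 + -2·1 + 3·1.

5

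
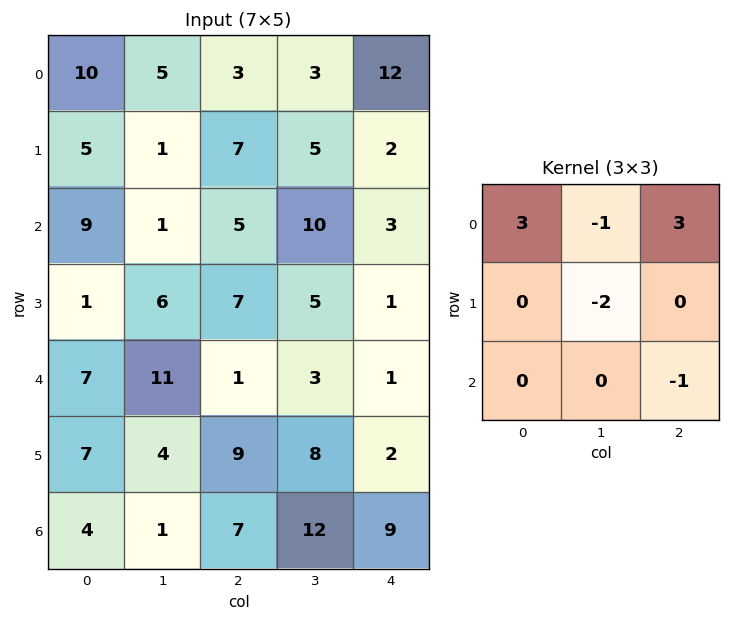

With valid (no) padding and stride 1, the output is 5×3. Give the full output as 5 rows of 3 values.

27 -3 29
26 -4 1
28 11 3
-13 16 11
-2 11 -22

Output[0,0]: The receptive field on the input at this output position is [10 5 3 / 5 1 7 / 9 1 5]. Elementwise product with the kernel and sum: 10·3 + 5·-1 + 3·3 + 1·-2 + 5·-1.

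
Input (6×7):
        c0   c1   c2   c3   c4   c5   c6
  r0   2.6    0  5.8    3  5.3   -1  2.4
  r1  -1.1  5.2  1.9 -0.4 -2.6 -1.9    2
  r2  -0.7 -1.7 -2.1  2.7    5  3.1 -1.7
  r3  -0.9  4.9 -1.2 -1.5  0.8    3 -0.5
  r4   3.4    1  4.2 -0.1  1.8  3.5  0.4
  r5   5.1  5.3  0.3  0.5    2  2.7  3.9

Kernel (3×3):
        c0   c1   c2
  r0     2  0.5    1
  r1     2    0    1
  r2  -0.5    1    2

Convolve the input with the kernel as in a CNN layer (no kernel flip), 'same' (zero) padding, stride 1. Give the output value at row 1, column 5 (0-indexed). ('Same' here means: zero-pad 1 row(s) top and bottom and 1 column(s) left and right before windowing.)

6.5

The receptive field on the zero-padded input at this output position is [5.3 -1 2.4 / -2.6 -1.9 2 / 5 3.1 -1.7]. Elementwise product with the kernel and sum: 5.3·2 + -1·0.5 + 2.4·1 + -2.6·2 + 2·1 + 5·-0.5 + 3.1·1 + -1.7·2.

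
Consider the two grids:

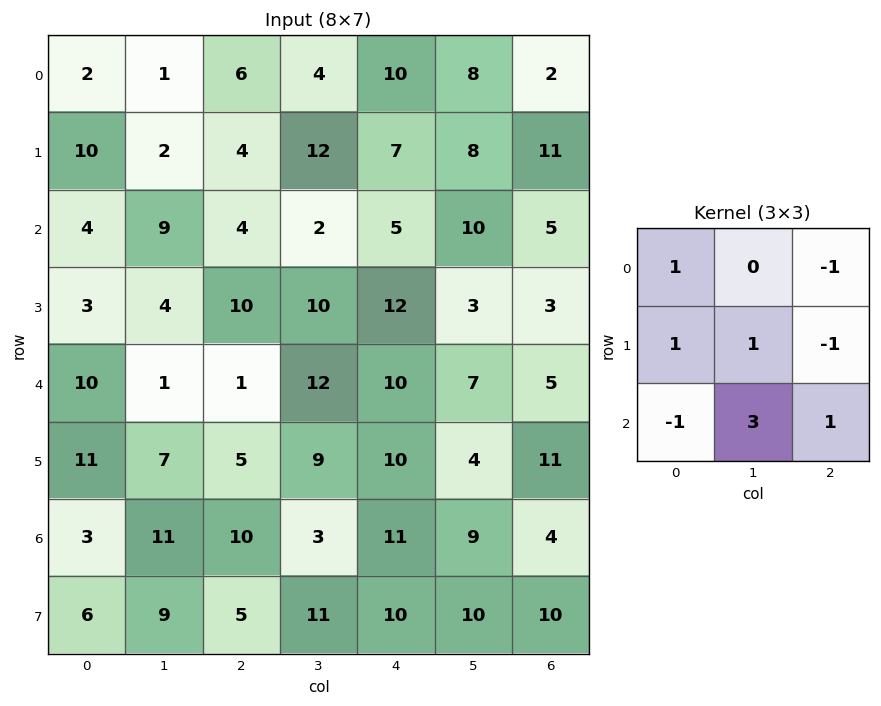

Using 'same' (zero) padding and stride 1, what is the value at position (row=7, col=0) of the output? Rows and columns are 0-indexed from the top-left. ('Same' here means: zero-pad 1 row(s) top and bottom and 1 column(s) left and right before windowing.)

The receptive field on the zero-padded input at this output position is [0 3 11 / 0 6 9 / 0 0 0]. Elementwise product with the kernel and sum: 0·1 + 11·-1 + 0·1 + 6·1 + 9·-1 + 0·-1 + 0·3 + 0·1.

-14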